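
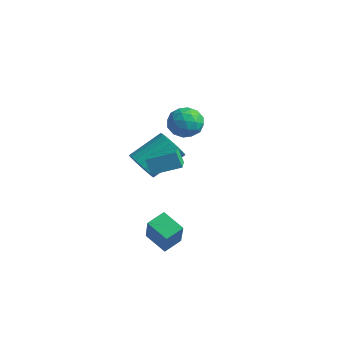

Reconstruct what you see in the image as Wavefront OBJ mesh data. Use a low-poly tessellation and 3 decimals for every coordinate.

v 3.237 -2.872 0.78
v 2.88 -2.945 1.625
v 4.143 -1.802 1.254
v 3.786 -1.875 2.099
v 3.954 -3.585 1.021
v 3.597 -3.658 1.866
v 4.86 -2.515 1.495
v 4.503 -2.588 2.34
v -1.6 0.414 -2.464
v -0.826 0.012 -2.142
v -0.405 1.744 -0.993
v -1.18 2.146 -1.316
v -0.701 0.179 -2.439
v -0.28 1.91 -1.29
v -0.713 0.381 -2.74
v -0.292 2.113 -1.591
v -0.86 0.589 -2.999
v -0.439 2.32 -1.85
v -1.119 0.77 -3.176
v -0.698 2.501 -2.028
v -1.452 0.897 -3.246
v -1.031 2.628 -2.097
v -1.808 0.95 -3.196
v -1.387 2.681 -2.047
v -2.132 0.922 -3.035
v -1.711 2.653 -1.886
v -2.375 0.816 -2.787
v -1.954 2.548 -1.638
v -2.5 0.65 -2.49
v -2.079 2.381 -1.341
v -2.488 0.447 -2.189
v -2.067 2.179 -1.04
v -2.341 0.24 -1.93
v -1.92 1.971 -0.781
v -2.082 0.059 -1.752
v -1.661 1.79 -0.604
v -1.749 -0.068 -1.683
v -1.328 1.663 -0.534
v -1.393 -0.121 -1.733
v -0.972 1.61 -0.584
v -1.069 -0.093 -1.894
v -0.648 1.638 -0.745
v -2.265 4.392 -0.661
v -1.472 4.107 -1.236
v -2.168 2.973 0.176
v -1.375 2.688 -0.399
v -1.273 3.454 0.267
v -1.333 4.331 -0.251
v -2.307 2.749 -0.809
v -2.367 3.626 -1.327
v -1.498 3.092 -1.328
v -0.859 3.527 -0.663
v -2.781 3.553 -0.397
v -2.142 3.988 0.268
v -1.877 4.374 -1.022
v -1.763 2.706 -0.038
v -1.703 3.156 0.353
v -1.237 2.989 0.015
v -1.795 4.506 -0.443
v -1.329 4.338 -0.781
v -1.212 3.954 0.102
v -2.311 2.742 -0.279
v -1.845 2.574 -0.617
v -2.403 4.091 -1.075
v -1.937 3.924 -1.413
v -2.428 3.126 -1.162
v -1.426 3.61 -1.414
v -1.369 2.776 -0.922
v -1.917 2.812 -1.163
v -1.952 3.327 -1.467
v -1.051 3.866 -1.023
v -0.994 3.032 -0.531
v -0.934 3.482 -0.14
v -0.969 3.998 -0.444
v -1.066 3.269 -1.077
v -2.646 4.048 -0.529
v -2.589 3.214 -0.037
v -2.671 3.082 -0.616
v -2.706 3.598 -0.92
v -2.271 4.304 -0.138
v -2.214 3.47 0.354
v -1.688 3.753 0.407
v -1.723 4.268 0.103
v -2.574 3.811 0.017
v 3.459 -2.388 -4.998
v 2.267 -2.552 -4.408
v 3.503 -1.404 -4.634
v 2.311 -1.568 -4.044
v 4.329 -3.012 -3.416
v 3.137 -3.176 -2.826
v 4.373 -2.028 -3.052
v 3.181 -2.192 -2.462
f 2 4 1
f 5 2 1
f 1 4 3
f 3 5 1
f 2 8 4
f 6 2 5
f 6 8 2
f 4 8 3
f 7 5 3
f 3 8 7
f 7 6 5
f 8 6 7
f 10 9 13
f 10 13 11
f 11 13 14
f 11 14 12
f 13 9 15
f 13 15 14
f 14 15 16
f 14 16 12
f 15 9 17
f 15 17 16
f 16 17 18
f 16 18 12
f 17 9 19
f 17 19 18
f 18 19 20
f 18 20 12
f 19 9 21
f 19 21 20
f 20 21 22
f 20 22 12
f 21 9 23
f 21 23 22
f 22 23 24
f 22 24 12
f 23 9 25
f 23 25 24
f 24 25 26
f 24 26 12
f 25 9 27
f 25 27 26
f 26 27 28
f 26 28 12
f 27 9 29
f 27 29 28
f 28 29 30
f 28 30 12
f 29 9 31
f 29 31 30
f 30 31 32
f 30 32 12
f 31 9 33
f 31 33 32
f 32 33 34
f 32 34 12
f 33 9 35
f 33 35 34
f 34 35 36
f 34 36 12
f 35 9 37
f 35 37 36
f 36 37 38
f 36 38 12
f 37 9 39
f 37 39 38
f 38 39 40
f 38 40 12
f 39 9 41
f 39 41 40
f 40 41 42
f 40 42 12
f 41 9 10
f 41 10 42
f 42 10 11
f 42 11 12
f 43 80 59
f 80 54 83
f 59 83 48
f 80 83 59
f 43 59 55
f 59 48 60
f 55 60 44
f 59 60 55
f 43 55 64
f 55 44 65
f 64 65 50
f 55 65 64
f 43 64 76
f 64 50 79
f 76 79 53
f 64 79 76
f 43 76 80
f 76 53 84
f 80 84 54
f 76 84 80
f 44 60 71
f 60 48 74
f 71 74 52
f 60 74 71
f 48 83 61
f 83 54 82
f 61 82 47
f 83 82 61
f 54 84 81
f 84 53 77
f 81 77 45
f 84 77 81
f 53 79 78
f 79 50 66
f 78 66 49
f 79 66 78
f 50 65 70
f 65 44 67
f 70 67 51
f 65 67 70
f 46 72 58
f 72 52 73
f 58 73 47
f 72 73 58
f 46 58 56
f 58 47 57
f 56 57 45
f 58 57 56
f 46 56 63
f 56 45 62
f 63 62 49
f 56 62 63
f 46 63 68
f 63 49 69
f 68 69 51
f 63 69 68
f 46 68 72
f 68 51 75
f 72 75 52
f 68 75 72
f 47 73 61
f 73 52 74
f 61 74 48
f 73 74 61
f 45 57 81
f 57 47 82
f 81 82 54
f 57 82 81
f 49 62 78
f 62 45 77
f 78 77 53
f 62 77 78
f 51 69 70
f 69 49 66
f 70 66 50
f 69 66 70
f 52 75 71
f 75 51 67
f 71 67 44
f 75 67 71
f 86 88 85
f 89 86 85
f 85 88 87
f 87 89 85
f 86 92 88
f 90 86 89
f 90 92 86
f 88 92 87
f 91 89 87
f 87 92 91
f 91 90 89
f 92 90 91



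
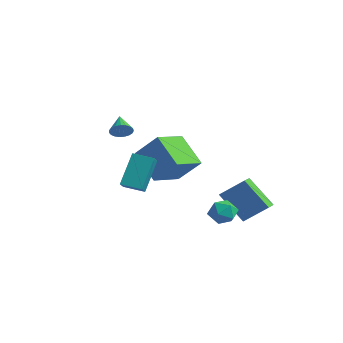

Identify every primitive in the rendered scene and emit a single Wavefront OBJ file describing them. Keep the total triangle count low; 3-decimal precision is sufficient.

v 0.002 -2.194 1.558
v 0.221 -2.416 2.058
v -0.822 -1.646 2.162
v 0.346 -2.206 2.037
v 0.411 -1.993 1.933
v 0.405 -1.816 1.764
v 0.33 -1.703 1.56
v 0.198 -1.676 1.355
v 0.032 -1.738 1.185
v -0.139 -1.879 1.079
v -0.285 -2.074 1.057
v -0.382 -2.29 1.121
v -0.412 -2.49 1.26
v -0.371 -2.638 1.451
v -0.265 -2.71 1.66
v -0.113 -2.692 1.852
v 0.059 -2.588 1.993
v -1.709 1.177 -3.169
v -3.33 1.272 -1.806
v -2.007 3.031 -3.654
v -3.628 3.127 -2.291
v -0.552 1.713 -1.829
v -2.173 1.809 -0.466
v -0.85 3.568 -2.314
v -2.471 3.663 -0.951
v -0.237 -1.924 -2.279
v -0.534 -0.921 -0.597
v 0.607 -1.261 -2.524
v 0.309 -0.259 -0.843
v 0.731 -2.881 -1.537
v 0.433 -1.879 0.144
v 1.574 -2.219 -1.783
v 1.277 -1.216 -0.101
v 1.779 2.434 -3.354
v 2.678 3.271 -2.344
v 1.268 3.232 -3.561
v 2.167 4.07 -2.551
v 3.073 2.87 -4.869
v 3.972 3.708 -3.859
v 2.562 3.669 -5.076
v 3.461 4.506 -4.066
v 3.973 1.282 -4.072
v 4.525 0.908 -3.613
v 3.035 0.932 -3.227
v 3.587 0.558 -2.768
v 3.586 1.366 -2.823
v 4.166 1.582 -3.345
v 3.394 0.258 -3.495
v 3.974 0.474 -4.017
v 4.168 0.275 -3.257
v 4.287 0.96 -2.841
v 3.273 0.88 -3.999
v 3.392 1.565 -3.583
f 2 1 4
f 2 4 3
f 4 1 5
f 4 5 3
f 5 1 6
f 5 6 3
f 6 1 7
f 6 7 3
f 7 1 8
f 7 8 3
f 8 1 9
f 8 9 3
f 9 1 10
f 9 10 3
f 10 1 11
f 10 11 3
f 11 1 12
f 11 12 3
f 12 1 13
f 12 13 3
f 13 1 14
f 13 14 3
f 14 1 15
f 14 15 3
f 15 1 16
f 15 16 3
f 16 1 17
f 16 17 3
f 17 1 2
f 17 2 3
f 19 21 18
f 22 19 18
f 18 21 20
f 20 22 18
f 19 25 21
f 23 19 22
f 23 25 19
f 21 25 20
f 24 22 20
f 20 25 24
f 24 23 22
f 25 23 24
f 27 29 26
f 30 27 26
f 26 29 28
f 28 30 26
f 27 33 29
f 31 27 30
f 31 33 27
f 29 33 28
f 32 30 28
f 28 33 32
f 32 31 30
f 33 31 32
f 35 37 34
f 38 35 34
f 34 37 36
f 36 38 34
f 35 41 37
f 39 35 38
f 39 41 35
f 37 41 36
f 40 38 36
f 36 41 40
f 40 39 38
f 41 39 40
f 42 53 47
f 42 47 43
f 42 43 49
f 42 49 52
f 42 52 53
f 43 47 51
f 47 53 46
f 53 52 44
f 52 49 48
f 49 43 50
f 45 51 46
f 45 46 44
f 45 44 48
f 45 48 50
f 45 50 51
f 46 51 47
f 44 46 53
f 48 44 52
f 50 48 49
f 51 50 43



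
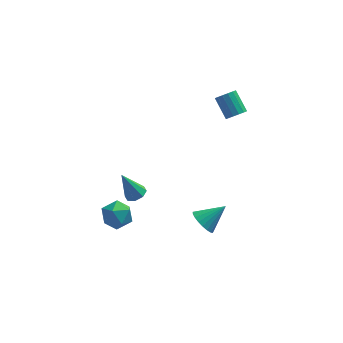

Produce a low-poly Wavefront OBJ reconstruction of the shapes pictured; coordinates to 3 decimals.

v 0.902 -3.257 -1.297
v 1.301 -2.878 -1.997
v 2.198 -2.783 -0.303
v 1.097 -2.599 -1.864
v 0.859 -2.434 -1.633
v 0.629 -2.411 -1.344
v 0.447 -2.534 -1.047
v 0.342 -2.782 -0.793
v 0.335 -3.113 -0.626
v 0.426 -3.468 -0.575
v 0.599 -3.787 -0.649
v 0.825 -4.014 -0.835
v 1.064 -4.11 -1.101
v 1.275 -4.058 -1.4
v 1.421 -3.869 -1.682
v 1.478 -3.573 -1.897
v 1.436 -3.222 -2.009
v -4.786 -3.691 0.743
v -3.912 -3.396 1.154
v -3.968 -4.504 -0.414
v -3.094 -4.209 -0.003
v -3.684 -4.868 0.484
v -4.189 -4.366 1.199
v -3.691 -3.534 -0.459
v -4.196 -3.032 0.256
v -3.235 -3.3 0.411
v -3.231 -4.124 0.994
v -4.649 -3.776 -0.254
v -4.645 -4.6 0.329
v -2.847 0.237 -2.139
v -2.362 0.704 -1.948
v -3.653 0.363 -0.401
v -2.794 0.934 -2.165
v -3.258 0.756 -2.367
v -3.481 0.274 -2.435
v -3.333 -0.23 -2.33
v -2.901 -0.461 -2.113
v -2.437 -0.283 -1.911
v -2.214 0.2 -1.843
v 3.14 3.214 2.31
v 3.63 3.669 2.138
v 3.03 4.7 3.159
v 2.54 4.246 3.33
v 3.36 3.735 1.913
v 2.76 4.766 2.934
v 3.031 3.661 1.795
v 2.432 4.692 2.816
v 2.732 3.467 1.814
v 2.132 4.499 2.835
v 2.541 3.206 1.966
v 1.942 4.237 2.987
v 2.512 2.947 2.21
v 1.912 3.978 3.231
v 2.65 2.76 2.481
v 2.05 3.791 3.502
v 2.92 2.694 2.706
v 2.32 3.725 3.727
v 3.248 2.768 2.824
v 2.649 3.799 3.845
v 3.548 2.961 2.805
v 2.948 3.993 3.826
v 3.738 3.223 2.653
v 3.139 4.254 3.674
v 3.768 3.482 2.409
v 3.168 4.513 3.43
f 2 1 4
f 2 4 3
f 4 1 5
f 4 5 3
f 5 1 6
f 5 6 3
f 6 1 7
f 6 7 3
f 7 1 8
f 7 8 3
f 8 1 9
f 8 9 3
f 9 1 10
f 9 10 3
f 10 1 11
f 10 11 3
f 11 1 12
f 11 12 3
f 12 1 13
f 12 13 3
f 13 1 14
f 13 14 3
f 14 1 15
f 14 15 3
f 15 1 16
f 15 16 3
f 16 1 17
f 16 17 3
f 17 1 2
f 17 2 3
f 18 29 23
f 18 23 19
f 18 19 25
f 18 25 28
f 18 28 29
f 19 23 27
f 23 29 22
f 29 28 20
f 28 25 24
f 25 19 26
f 21 27 22
f 21 22 20
f 21 20 24
f 21 24 26
f 21 26 27
f 22 27 23
f 20 22 29
f 24 20 28
f 26 24 25
f 27 26 19
f 31 30 33
f 31 33 32
f 33 30 34
f 33 34 32
f 34 30 35
f 34 35 32
f 35 30 36
f 35 36 32
f 36 30 37
f 36 37 32
f 37 30 38
f 37 38 32
f 38 30 39
f 38 39 32
f 39 30 31
f 39 31 32
f 41 40 44
f 41 44 42
f 42 44 45
f 42 45 43
f 44 40 46
f 44 46 45
f 45 46 47
f 45 47 43
f 46 40 48
f 46 48 47
f 47 48 49
f 47 49 43
f 48 40 50
f 48 50 49
f 49 50 51
f 49 51 43
f 50 40 52
f 50 52 51
f 51 52 53
f 51 53 43
f 52 40 54
f 52 54 53
f 53 54 55
f 53 55 43
f 54 40 56
f 54 56 55
f 55 56 57
f 55 57 43
f 56 40 58
f 56 58 57
f 57 58 59
f 57 59 43
f 58 40 60
f 58 60 59
f 59 60 61
f 59 61 43
f 60 40 62
f 60 62 61
f 61 62 63
f 61 63 43
f 62 40 64
f 62 64 63
f 63 64 65
f 63 65 43
f 64 40 41
f 64 41 65
f 65 41 42
f 65 42 43



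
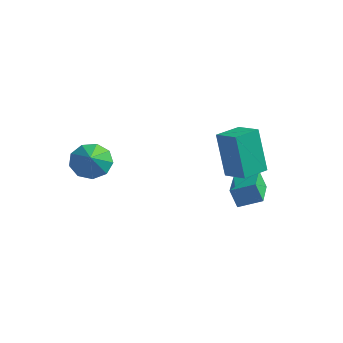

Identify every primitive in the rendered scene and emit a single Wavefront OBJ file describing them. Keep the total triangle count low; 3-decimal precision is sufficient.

v -0.923 -3.541 -1.407
v -0.534 -3.978 -2.023
v -0.497 -4.139 -0.713
v -0.197 -3.537 -1.849
v -0.2 -3.098 -1.468
v -0.542 -2.866 -1.059
v -1.062 -2.95 -0.812
v -1.516 -3.311 -0.843
v -1.694 -3.779 -1.139
v -1.51 -4.136 -1.559
v -1.052 -4.215 -1.909
v 3.83 -0.623 -3.87
v 3.461 -0.615 -3.071
v 3.046 0.918 -4.248
v 2.678 0.927 -3.449
v 4.662 -0.107 -3.491
v 4.294 -0.098 -2.692
v 3.879 1.435 -3.869
v 3.51 1.443 -3.07
v 3.417 -0.885 -2.055
v 2.818 -0.615 -0.144
v 3.706 0.268 -2.127
v 3.107 0.537 -0.217
v 4.433 -1.117 -1.703
v 3.834 -0.848 0.207
v 4.722 0.035 -1.776
v 4.123 0.305 0.135
f 2 1 4
f 2 4 3
f 4 1 5
f 4 5 3
f 5 1 6
f 5 6 3
f 6 1 7
f 6 7 3
f 7 1 8
f 7 8 3
f 8 1 9
f 8 9 3
f 9 1 10
f 9 10 3
f 10 1 11
f 10 11 3
f 11 1 2
f 11 2 3
f 13 15 12
f 16 13 12
f 12 15 14
f 14 16 12
f 13 19 15
f 17 13 16
f 17 19 13
f 15 19 14
f 18 16 14
f 14 19 18
f 18 17 16
f 19 17 18
f 21 23 20
f 24 21 20
f 20 23 22
f 22 24 20
f 21 27 23
f 25 21 24
f 25 27 21
f 23 27 22
f 26 24 22
f 22 27 26
f 26 25 24
f 27 25 26



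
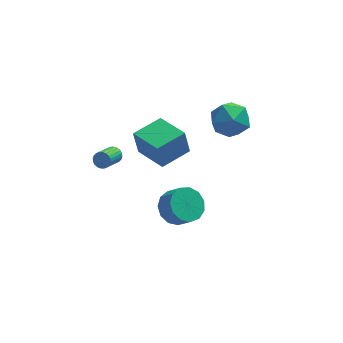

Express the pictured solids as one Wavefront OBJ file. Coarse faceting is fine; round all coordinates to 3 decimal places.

v -3.463 1.063 -1.224
v -3.212 0.722 -1.491
v -3.867 -0.264 -0.842
v -4.117 0.077 -0.576
v -3.094 0.745 -1.337
v -3.749 -0.242 -0.689
v -3.032 0.816 -1.166
v -3.687 -0.171 -0.518
v -3.036 0.924 -1.004
v -3.69 -0.062 -0.356
v -3.104 1.054 -0.876
v -3.759 0.068 -0.227
v -3.227 1.186 -0.801
v -3.882 0.199 -0.152
v -3.386 1.298 -0.79
v -4.041 0.312 -0.141
v -3.557 1.375 -0.845
v -4.211 0.388 -0.196
v -3.713 1.404 -0.958
v -4.368 0.418 -0.309
v -3.831 1.382 -1.111
v -4.486 0.395 -0.463
v -3.893 1.311 -1.282
v -4.548 0.324 -0.634
v -3.89 1.202 -1.444
v -4.544 0.216 -0.796
v -3.821 1.072 -1.573
v -4.476 0.086 -0.924
v -3.698 0.941 -1.648
v -4.353 -0.046 -0.999
v -3.539 0.828 -1.659
v -4.194 -0.158 -1.01
v -3.369 0.752 -1.604
v -4.023 -0.235 -0.955
v -0.697 -2.607 -2.104
v 0.131 -2.662 -2.68
v 0.684 -3.227 -1.832
v -0.143 -3.173 -1.256
v 0.173 -2.178 -2.385
v 0.726 -2.743 -1.536
v -0.061 -1.829 -2.001
v 0.492 -2.395 -1.152
v -0.497 -1.728 -1.649
v 0.056 -2.293 -0.8
v -0.996 -1.906 -1.442
v -0.443 -2.471 -0.593
v -1.401 -2.307 -1.445
v -0.847 -2.872 -0.597
v -1.581 -2.803 -1.658
v -1.028 -3.368 -0.809
v -1.481 -3.237 -2.012
v -0.928 -3.802 -1.163
v -1.132 -3.471 -2.396
v -0.579 -4.036 -1.547
v -0.644 -3.431 -2.687
v -0.091 -3.996 -1.838
v -0.174 -3.129 -2.793
v 0.38 -3.695 -1.944
v 3.009 4.468 -0.864
v 3.839 3.871 -1.547
v 1.801 2.889 -0.953
v 2.631 2.292 -1.636
v 2.864 2.526 -0.451
v 3.61 3.502 -0.396
v 2.03 3.258 -2.104
v 2.776 4.234 -2.049
v 3.234 3.123 -2.314
v 3.75 2.671 -1.292
v 1.89 4.089 -1.208
v 2.406 3.637 -0.186
v -2.028 3.15 -3.302
v -2.277 3.29 -1.829
v -0.495 4.154 -3.139
v -0.744 4.294 -1.666
v -0.936 1.426 -2.954
v -1.185 1.566 -1.481
v 0.597 2.43 -2.791
v 0.348 2.57 -1.318
f 2 1 5
f 2 5 3
f 3 5 6
f 3 6 4
f 5 1 7
f 5 7 6
f 6 7 8
f 6 8 4
f 7 1 9
f 7 9 8
f 8 9 10
f 8 10 4
f 9 1 11
f 9 11 10
f 10 11 12
f 10 12 4
f 11 1 13
f 11 13 12
f 12 13 14
f 12 14 4
f 13 1 15
f 13 15 14
f 14 15 16
f 14 16 4
f 15 1 17
f 15 17 16
f 16 17 18
f 16 18 4
f 17 1 19
f 17 19 18
f 18 19 20
f 18 20 4
f 19 1 21
f 19 21 20
f 20 21 22
f 20 22 4
f 21 1 23
f 21 23 22
f 22 23 24
f 22 24 4
f 23 1 25
f 23 25 24
f 24 25 26
f 24 26 4
f 25 1 27
f 25 27 26
f 26 27 28
f 26 28 4
f 27 1 29
f 27 29 28
f 28 29 30
f 28 30 4
f 29 1 31
f 29 31 30
f 30 31 32
f 30 32 4
f 31 1 33
f 31 33 32
f 32 33 34
f 32 34 4
f 33 1 2
f 33 2 34
f 34 2 3
f 34 3 4
f 36 35 39
f 36 39 37
f 37 39 40
f 37 40 38
f 39 35 41
f 39 41 40
f 40 41 42
f 40 42 38
f 41 35 43
f 41 43 42
f 42 43 44
f 42 44 38
f 43 35 45
f 43 45 44
f 44 45 46
f 44 46 38
f 45 35 47
f 45 47 46
f 46 47 48
f 46 48 38
f 47 35 49
f 47 49 48
f 48 49 50
f 48 50 38
f 49 35 51
f 49 51 50
f 50 51 52
f 50 52 38
f 51 35 53
f 51 53 52
f 52 53 54
f 52 54 38
f 53 35 55
f 53 55 54
f 54 55 56
f 54 56 38
f 55 35 57
f 55 57 56
f 56 57 58
f 56 58 38
f 57 35 36
f 57 36 58
f 58 36 37
f 58 37 38
f 59 70 64
f 59 64 60
f 59 60 66
f 59 66 69
f 59 69 70
f 60 64 68
f 64 70 63
f 70 69 61
f 69 66 65
f 66 60 67
f 62 68 63
f 62 63 61
f 62 61 65
f 62 65 67
f 62 67 68
f 63 68 64
f 61 63 70
f 65 61 69
f 67 65 66
f 68 67 60
f 72 74 71
f 75 72 71
f 71 74 73
f 73 75 71
f 72 78 74
f 76 72 75
f 76 78 72
f 74 78 73
f 77 75 73
f 73 78 77
f 77 76 75
f 78 76 77



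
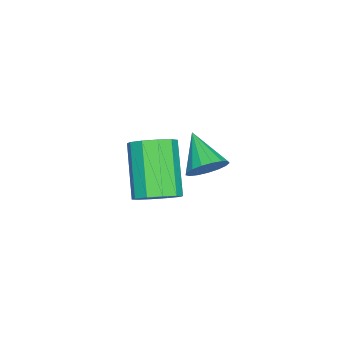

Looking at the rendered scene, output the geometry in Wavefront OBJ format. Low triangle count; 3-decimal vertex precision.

v 1.517 0.478 -3.719
v 2.105 0.356 -3.254
v 0.832 -0.221 -1.796
v 0.243 -0.098 -2.261
v 1.966 0.801 -3.199
v 0.693 0.225 -1.74
v 1.656 1.123 -3.342
v 0.383 0.547 -1.884
v 1.293 1.199 -3.63
v 0.019 0.622 -2.172
v 1.015 0.999 -3.952
v -0.259 0.423 -2.493
v 0.928 0.601 -4.184
v -0.345 0.024 -2.726
v 1.067 0.155 -4.24
v -0.206 -0.421 -2.781
v 1.377 -0.167 -4.096
v 0.104 -0.743 -2.638
v 1.741 -0.242 -3.808
v 0.467 -0.819 -2.35
v 2.019 -0.043 -3.487
v 0.745 -0.619 -2.028
v 3.598 2.642 -0.152
v 4.099 2.361 0.131
v 2.782 1.938 0.592
v 4.045 2.608 0.305
v 3.888 2.862 0.374
v 3.666 3.066 0.322
v 3.427 3.173 0.162
v 3.228 3.158 -0.07
v 3.114 3.025 -0.321
v 3.111 2.804 -0.534
v 3.219 2.546 -0.659
v 3.414 2.31 -0.668
v 3.651 2.15 -0.559
v 3.877 2.103 -0.356
v 4.038 2.179 -0.107
f 2 1 5
f 2 5 3
f 3 5 6
f 3 6 4
f 5 1 7
f 5 7 6
f 6 7 8
f 6 8 4
f 7 1 9
f 7 9 8
f 8 9 10
f 8 10 4
f 9 1 11
f 9 11 10
f 10 11 12
f 10 12 4
f 11 1 13
f 11 13 12
f 12 13 14
f 12 14 4
f 13 1 15
f 13 15 14
f 14 15 16
f 14 16 4
f 15 1 17
f 15 17 16
f 16 17 18
f 16 18 4
f 17 1 19
f 17 19 18
f 18 19 20
f 18 20 4
f 19 1 21
f 19 21 20
f 20 21 22
f 20 22 4
f 21 1 2
f 21 2 22
f 22 2 3
f 22 3 4
f 24 23 26
f 24 26 25
f 26 23 27
f 26 27 25
f 27 23 28
f 27 28 25
f 28 23 29
f 28 29 25
f 29 23 30
f 29 30 25
f 30 23 31
f 30 31 25
f 31 23 32
f 31 32 25
f 32 23 33
f 32 33 25
f 33 23 34
f 33 34 25
f 34 23 35
f 34 35 25
f 35 23 36
f 35 36 25
f 36 23 37
f 36 37 25
f 37 23 24
f 37 24 25



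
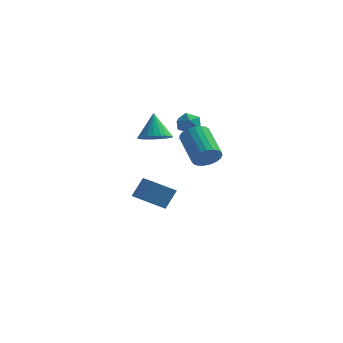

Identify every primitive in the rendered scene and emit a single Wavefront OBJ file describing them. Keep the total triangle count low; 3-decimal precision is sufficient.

v 0.608 -3.012 3.046
v 1.046 -2.29 2.801
v 0.292 -2.348 4.434
v 0.729 -2.215 2.693
v 0.393 -2.262 2.639
v 0.09 -2.423 2.647
v -0.134 -2.674 2.716
v -0.246 -2.976 2.835
v -0.227 -3.283 2.986
v -0.081 -3.55 3.147
v 0.169 -3.734 3.292
v 0.487 -3.809 3.4
v 0.822 -3.762 3.454
v 1.126 -3.601 3.446
v 1.35 -3.35 3.377
v 1.461 -3.048 3.258
v 1.443 -2.74 3.106
v 1.297 -2.474 2.946
v 1.098 -0.941 3.674
v 1.483 -0.671 3.122
v 1.957 -1.709 3.898
v 2.342 -1.439 3.346
v 2.236 -1.041 3.943
v 1.706 -0.566 3.805
v 1.734 -1.814 3.215
v 1.204 -1.339 3.077
v 1.877 -1.21 2.838
v 2.187 -0.733 3.288
v 1.253 -1.647 3.732
v 1.563 -1.17 4.182
v -0.261 0.967 -3.614
v -1.306 0.339 -2.867
v -1.325 2.273 -4.006
v -2.371 1.645 -3.26
v 0.131 1.615 -2.52
v -0.915 0.987 -1.774
v -0.934 2.921 -2.913
v -1.979 2.293 -2.166
v 3.542 -3.82 2.362
v 3.91 -4.017 3.021
v 2.845 -2.737 3.997
v 2.478 -2.54 3.338
v 4.096 -3.777 2.909
v 3.032 -2.496 3.885
v 4.187 -3.544 2.703
v 3.122 -2.263 3.679
v 4.167 -3.358 2.437
v 3.102 -2.078 3.413
v 4.038 -3.253 2.159
v 2.973 -1.973 3.135
v 3.824 -3.246 1.916
v 2.759 -1.966 2.891
v 3.561 -3.338 1.749
v 2.496 -2.058 2.725
v 3.295 -3.513 1.689
v 2.23 -2.233 2.665
v 3.071 -3.742 1.745
v 2.007 -2.462 2.721
v 2.93 -3.984 1.908
v 1.865 -2.704 2.884
v 2.894 -4.198 2.149
v 1.829 -2.917 3.125
v 2.97 -4.346 2.428
v 1.905 -3.066 3.403
v 3.145 -4.404 2.694
v 2.081 -3.123 3.67
v 3.389 -4.36 2.904
v 2.324 -3.08 3.879
v 3.66 -4.223 3.019
v 2.595 -2.943 3.995
f 2 1 4
f 2 4 3
f 4 1 5
f 4 5 3
f 5 1 6
f 5 6 3
f 6 1 7
f 6 7 3
f 7 1 8
f 7 8 3
f 8 1 9
f 8 9 3
f 9 1 10
f 9 10 3
f 10 1 11
f 10 11 3
f 11 1 12
f 11 12 3
f 12 1 13
f 12 13 3
f 13 1 14
f 13 14 3
f 14 1 15
f 14 15 3
f 15 1 16
f 15 16 3
f 16 1 17
f 16 17 3
f 17 1 18
f 17 18 3
f 18 1 2
f 18 2 3
f 19 30 24
f 19 24 20
f 19 20 26
f 19 26 29
f 19 29 30
f 20 24 28
f 24 30 23
f 30 29 21
f 29 26 25
f 26 20 27
f 22 28 23
f 22 23 21
f 22 21 25
f 22 25 27
f 22 27 28
f 23 28 24
f 21 23 30
f 25 21 29
f 27 25 26
f 28 27 20
f 32 34 31
f 35 32 31
f 31 34 33
f 33 35 31
f 32 38 34
f 36 32 35
f 36 38 32
f 34 38 33
f 37 35 33
f 33 38 37
f 37 36 35
f 38 36 37
f 40 39 43
f 40 43 41
f 41 43 44
f 41 44 42
f 43 39 45
f 43 45 44
f 44 45 46
f 44 46 42
f 45 39 47
f 45 47 46
f 46 47 48
f 46 48 42
f 47 39 49
f 47 49 48
f 48 49 50
f 48 50 42
f 49 39 51
f 49 51 50
f 50 51 52
f 50 52 42
f 51 39 53
f 51 53 52
f 52 53 54
f 52 54 42
f 53 39 55
f 53 55 54
f 54 55 56
f 54 56 42
f 55 39 57
f 55 57 56
f 56 57 58
f 56 58 42
f 57 39 59
f 57 59 58
f 58 59 60
f 58 60 42
f 59 39 61
f 59 61 60
f 60 61 62
f 60 62 42
f 61 39 63
f 61 63 62
f 62 63 64
f 62 64 42
f 63 39 65
f 63 65 64
f 64 65 66
f 64 66 42
f 65 39 67
f 65 67 66
f 66 67 68
f 66 68 42
f 67 39 69
f 67 69 68
f 68 69 70
f 68 70 42
f 69 39 40
f 69 40 70
f 70 40 41
f 70 41 42



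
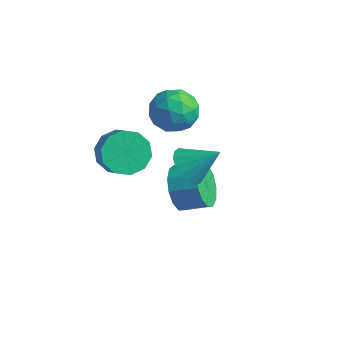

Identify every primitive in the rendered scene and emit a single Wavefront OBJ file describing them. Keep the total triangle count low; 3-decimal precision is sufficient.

v -3.706 -2.914 1.35
v -3.004 -2.745 0.734
v -2.291 -3.156 1.433
v -2.994 -3.326 2.05
v -3.064 -2.27 1.075
v -2.352 -2.682 1.774
v -3.37 -2.042 1.521
v -2.658 -2.454 2.22
v -3.805 -2.147 1.902
v -3.092 -2.559 2.601
v -4.201 -2.545 2.072
v -3.489 -2.956 2.772
v -4.409 -3.084 1.967
v -3.696 -3.495 2.666
v -4.348 -3.558 1.626
v -3.636 -3.97 2.325
v -4.042 -3.786 1.18
v -3.33 -4.198 1.879
v -3.608 -3.681 0.799
v -2.895 -4.093 1.498
v -3.211 -3.284 0.628
v -2.499 -3.695 1.328
v -4.804 0.486 1.697
v -4.241 1.325 1.494
v -3.659 -0.465 0.946
v -3.096 0.374 0.743
v -3.197 0.043 1.714
v -3.905 0.631 2.178
v -3.995 0.229 0.262
v -4.703 0.817 0.726
v -3.741 1.166 0.607
v -3.247 1.051 1.505
v -4.653 -0.191 0.935
v -4.159 -0.306 1.833
v -4.623 0.989 1.661
v -3.277 -0.129 0.779
v -3.337 -0.323 1.349
v -3.005 0.17 1.23
v -4.426 0.581 2.063
v -4.094 1.074 1.944
v -3.481 0.321 2.074
v -3.806 -0.214 0.496
v -3.474 0.279 0.377
v -4.895 0.69 1.21
v -4.563 1.183 1.091
v -4.419 0.539 0.366
v -3.998 1.388 1.021
v -3.325 0.829 0.58
v -3.853 0.744 0.297
v -4.269 1.09 0.569
v -3.708 1.321 1.548
v -3.035 0.762 1.107
v -3.095 0.568 1.678
v -3.511 0.913 1.951
v -3.414 1.227 1.027
v -4.865 0.098 1.333
v -4.192 -0.461 0.892
v -4.389 -0.053 0.489
v -4.805 0.292 0.762
v -4.575 0.031 1.86
v -3.902 -0.528 1.419
v -3.631 -0.23 1.871
v -4.047 0.116 2.143
v -4.486 -0.367 1.413
v -0.643 -2.727 2.303
v -0.13 -3.362 2.225
v 0.283 -2.093 3.237
v -0.015 -3.113 1.943
v -0.044 -2.776 1.744
v -0.211 -2.428 1.673
v -0.476 -2.148 1.746
v -0.78 -2.001 1.946
v -1.052 -2.02 2.228
v -1.23 -2.201 2.528
v -1.274 -2.502 2.775
v -1.173 -2.855 2.914
v -0.951 -3.178 2.914
v -0.658 -3.398 2.773
v -0.362 -3.464 2.524
v -2.763 -0.762 -1.946
v -2.236 -1.014 -2.783
v -1.31 -0.451 -2.37
v -1.837 -0.198 -1.534
v -2.491 -0.512 -2.897
v -1.565 0.052 -2.484
v -2.832 -0.089 -2.71
v -1.906 0.475 -2.297
v -3.151 0.12 -2.28
v -2.225 0.684 -1.867
v -3.347 0.049 -1.745
v -2.421 0.613 -1.332
v -3.358 -0.279 -1.273
v -2.432 0.285 -0.86
v -3.179 -0.761 -1.015
v -2.253 -0.197 -0.602
v -2.869 -1.243 -1.053
v -1.943 -0.679 -0.64
v -2.525 -1.572 -1.375
v -1.599 -1.008 -0.962
v -2.256 -1.644 -1.878
v -1.33 -1.081 -1.465
v -2.149 -1.437 -2.403
v -1.223 -0.873 -1.99
f 2 1 5
f 2 5 3
f 3 5 6
f 3 6 4
f 5 1 7
f 5 7 6
f 6 7 8
f 6 8 4
f 7 1 9
f 7 9 8
f 8 9 10
f 8 10 4
f 9 1 11
f 9 11 10
f 10 11 12
f 10 12 4
f 11 1 13
f 11 13 12
f 12 13 14
f 12 14 4
f 13 1 15
f 13 15 14
f 14 15 16
f 14 16 4
f 15 1 17
f 15 17 16
f 16 17 18
f 16 18 4
f 17 1 19
f 17 19 18
f 18 19 20
f 18 20 4
f 19 1 21
f 19 21 20
f 20 21 22
f 20 22 4
f 21 1 2
f 21 2 22
f 22 2 3
f 22 3 4
f 23 60 39
f 60 34 63
f 39 63 28
f 60 63 39
f 23 39 35
f 39 28 40
f 35 40 24
f 39 40 35
f 23 35 44
f 35 24 45
f 44 45 30
f 35 45 44
f 23 44 56
f 44 30 59
f 56 59 33
f 44 59 56
f 23 56 60
f 56 33 64
f 60 64 34
f 56 64 60
f 24 40 51
f 40 28 54
f 51 54 32
f 40 54 51
f 28 63 41
f 63 34 62
f 41 62 27
f 63 62 41
f 34 64 61
f 64 33 57
f 61 57 25
f 64 57 61
f 33 59 58
f 59 30 46
f 58 46 29
f 59 46 58
f 30 45 50
f 45 24 47
f 50 47 31
f 45 47 50
f 26 52 38
f 52 32 53
f 38 53 27
f 52 53 38
f 26 38 36
f 38 27 37
f 36 37 25
f 38 37 36
f 26 36 43
f 36 25 42
f 43 42 29
f 36 42 43
f 26 43 48
f 43 29 49
f 48 49 31
f 43 49 48
f 26 48 52
f 48 31 55
f 52 55 32
f 48 55 52
f 27 53 41
f 53 32 54
f 41 54 28
f 53 54 41
f 25 37 61
f 37 27 62
f 61 62 34
f 37 62 61
f 29 42 58
f 42 25 57
f 58 57 33
f 42 57 58
f 31 49 50
f 49 29 46
f 50 46 30
f 49 46 50
f 32 55 51
f 55 31 47
f 51 47 24
f 55 47 51
f 66 65 68
f 66 68 67
f 68 65 69
f 68 69 67
f 69 65 70
f 69 70 67
f 70 65 71
f 70 71 67
f 71 65 72
f 71 72 67
f 72 65 73
f 72 73 67
f 73 65 74
f 73 74 67
f 74 65 75
f 74 75 67
f 75 65 76
f 75 76 67
f 76 65 77
f 76 77 67
f 77 65 78
f 77 78 67
f 78 65 79
f 78 79 67
f 79 65 66
f 79 66 67
f 81 80 84
f 81 84 82
f 82 84 85
f 82 85 83
f 84 80 86
f 84 86 85
f 85 86 87
f 85 87 83
f 86 80 88
f 86 88 87
f 87 88 89
f 87 89 83
f 88 80 90
f 88 90 89
f 89 90 91
f 89 91 83
f 90 80 92
f 90 92 91
f 91 92 93
f 91 93 83
f 92 80 94
f 92 94 93
f 93 94 95
f 93 95 83
f 94 80 96
f 94 96 95
f 95 96 97
f 95 97 83
f 96 80 98
f 96 98 97
f 97 98 99
f 97 99 83
f 98 80 100
f 98 100 99
f 99 100 101
f 99 101 83
f 100 80 102
f 100 102 101
f 101 102 103
f 101 103 83
f 102 80 81
f 102 81 103
f 103 81 82
f 103 82 83



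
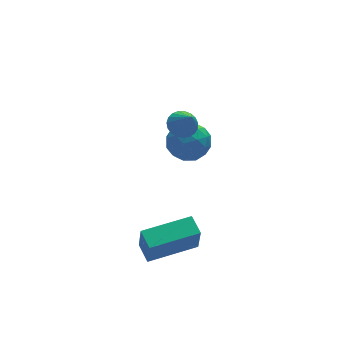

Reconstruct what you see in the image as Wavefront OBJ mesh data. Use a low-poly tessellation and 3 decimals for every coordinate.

v -0.767 2.515 0.79
v -0.122 2.639 0.856
v -0.733 1.745 1.91
v -0.235 2.844 1
v -0.439 2.992 1.108
v -0.7 3.057 1.161
v -0.973 3.029 1.15
v -1.21 2.912 1.076
v -1.371 2.726 0.953
v -1.427 2.504 0.802
v -1.369 2.284 0.649
v -1.207 2.104 0.52
v -0.969 1.995 0.438
v -0.696 1.976 0.417
v -0.435 2.05 0.46
v -0.232 2.205 0.56
v -0.121 2.413 0.7
v -4.184 -1.58 -3.04
v -4.276 -1.986 -1.672
v -4.159 -0.718 -2.783
v -4.251 -1.123 -1.415
v -2.049 -1.677 -2.925
v -2.141 -2.082 -1.557
v -2.024 -0.814 -2.668
v -2.116 -1.22 -1.3
v 0.059 4.362 -1.04
v 0.726 4.389 -1.811
v -0.586 2.971 -1.649
v 0.081 2.998 -2.42
v 0.405 2.807 -1.471
v 0.804 3.667 -1.096
v -0.664 3.693 -2.364
v -0.265 4.553 -1.989
v 0.28 3.976 -2.63
v 0.94 3.428 -2.078
v -0.8 3.932 -1.382
v -0.14 3.384 -0.83
v 0.45 4.498 -1.372
v -0.31 2.862 -2.088
v -0.119 2.75 -1.53
v 0.273 2.766 -1.983
v 0.495 4.073 -0.952
v 0.887 4.089 -1.405
v 0.698 3.159 -1.205
v -0.747 3.271 -2.055
v -0.355 3.287 -2.508
v -0.133 4.594 -1.477
v 0.259 4.61 -1.93
v -0.558 4.201 -2.255
v 0.579 4.271 -2.307
v 0.2 3.453 -2.664
v -0.238 3.862 -2.632
v -0.003 4.367 -2.411
v 0.967 3.949 -1.982
v 0.588 3.131 -2.34
v 0.778 3.019 -1.782
v 1.012 3.524 -1.561
v 0.705 3.706 -2.463
v -0.448 4.229 -1.12
v -0.827 3.411 -1.478
v -0.872 3.836 -1.899
v -0.638 4.341 -1.678
v -0.06 3.907 -0.796
v -0.439 3.089 -1.153
v 0.143 2.993 -1.049
v 0.378 3.498 -0.828
v -0.565 3.654 -0.997
f 2 1 4
f 2 4 3
f 4 1 5
f 4 5 3
f 5 1 6
f 5 6 3
f 6 1 7
f 6 7 3
f 7 1 8
f 7 8 3
f 8 1 9
f 8 9 3
f 9 1 10
f 9 10 3
f 10 1 11
f 10 11 3
f 11 1 12
f 11 12 3
f 12 1 13
f 12 13 3
f 13 1 14
f 13 14 3
f 14 1 15
f 14 15 3
f 15 1 16
f 15 16 3
f 16 1 17
f 16 17 3
f 17 1 2
f 17 2 3
f 19 21 18
f 22 19 18
f 18 21 20
f 20 22 18
f 19 25 21
f 23 19 22
f 23 25 19
f 21 25 20
f 24 22 20
f 20 25 24
f 24 23 22
f 25 23 24
f 26 63 42
f 63 37 66
f 42 66 31
f 63 66 42
f 26 42 38
f 42 31 43
f 38 43 27
f 42 43 38
f 26 38 47
f 38 27 48
f 47 48 33
f 38 48 47
f 26 47 59
f 47 33 62
f 59 62 36
f 47 62 59
f 26 59 63
f 59 36 67
f 63 67 37
f 59 67 63
f 27 43 54
f 43 31 57
f 54 57 35
f 43 57 54
f 31 66 44
f 66 37 65
f 44 65 30
f 66 65 44
f 37 67 64
f 67 36 60
f 64 60 28
f 67 60 64
f 36 62 61
f 62 33 49
f 61 49 32
f 62 49 61
f 33 48 53
f 48 27 50
f 53 50 34
f 48 50 53
f 29 55 41
f 55 35 56
f 41 56 30
f 55 56 41
f 29 41 39
f 41 30 40
f 39 40 28
f 41 40 39
f 29 39 46
f 39 28 45
f 46 45 32
f 39 45 46
f 29 46 51
f 46 32 52
f 51 52 34
f 46 52 51
f 29 51 55
f 51 34 58
f 55 58 35
f 51 58 55
f 30 56 44
f 56 35 57
f 44 57 31
f 56 57 44
f 28 40 64
f 40 30 65
f 64 65 37
f 40 65 64
f 32 45 61
f 45 28 60
f 61 60 36
f 45 60 61
f 34 52 53
f 52 32 49
f 53 49 33
f 52 49 53
f 35 58 54
f 58 34 50
f 54 50 27
f 58 50 54



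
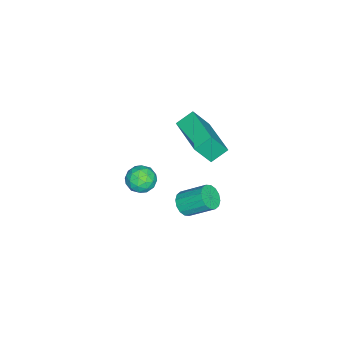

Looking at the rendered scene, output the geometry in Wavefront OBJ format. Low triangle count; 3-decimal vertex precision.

v 1.303 -1.406 -4.45
v 1.613 -1.758 -3.971
v 1.506 -0.546 -3.011
v 1.197 -0.194 -3.49
v 1.867 -1.599 -4.144
v 1.761 -0.387 -3.184
v 1.971 -1.388 -4.399
v 1.865 -0.176 -3.439
v 1.896 -1.181 -4.668
v 1.789 0.031 -3.708
v 1.662 -1.035 -4.878
v 1.555 0.177 -3.918
v 1.332 -0.989 -4.974
v 1.225 0.223 -4.013
v 0.994 -1.054 -4.929
v 0.887 0.158 -3.969
v 0.739 -1.213 -4.756
v 0.633 -0.001 -3.796
v 0.635 -1.424 -4.501
v 0.529 -0.212 -3.541
v 0.711 -1.631 -4.232
v 0.604 -0.419 -3.272
v 0.945 -1.777 -4.022
v 0.838 -0.565 -3.062
v 1.275 -1.823 -3.927
v 1.168 -0.611 -2.966
v 1.02 -1.169 0.686
v 0.419 -0.605 1.216
v 2.531 0.296 0.842
v 1.93 0.859 1.373
v 1.49 -1.779 1.867
v 0.889 -1.216 2.398
v 3.001 -0.315 2.024
v 2.4 0.249 2.554
v 1.34 -2.771 -3.101
v 1.974 -3.074 -2.743
v 1.046 -3.926 -3.557
v 1.68 -4.229 -3.199
v 1.069 -3.973 -2.77
v 1.251 -3.26 -2.488
v 1.769 -3.74 -3.812
v 1.951 -3.027 -3.53
v 2.239 -3.673 -3.182
v 1.807 -3.817 -2.539
v 1.213 -3.183 -3.761
v 0.781 -3.327 -3.118
v 1.683 -2.821 -2.882
v 1.337 -4.179 -3.418
v 0.978 -4.029 -3.166
v 1.351 -4.207 -2.956
v 1.258 -2.93 -2.732
v 1.631 -3.109 -2.522
v 1.099 -3.637 -2.538
v 1.389 -3.891 -3.778
v 1.762 -4.07 -3.568
v 1.669 -2.793 -3.344
v 2.042 -2.971 -3.134
v 1.921 -3.363 -3.762
v 2.211 -3.352 -2.93
v 2.038 -4.03 -3.198
v 2.091 -3.743 -3.558
v 2.198 -3.324 -3.392
v 1.957 -3.436 -2.551
v 1.784 -4.115 -2.82
v 1.425 -3.965 -2.567
v 1.532 -3.545 -2.402
v 2.113 -3.788 -2.81
v 1.236 -2.885 -3.48
v 1.063 -3.564 -3.749
v 1.488 -3.455 -3.898
v 1.595 -3.035 -3.733
v 0.982 -2.97 -3.102
v 0.809 -3.648 -3.37
v 0.822 -3.676 -2.908
v 0.929 -3.257 -2.742
v 0.907 -3.212 -3.49
f 2 1 5
f 2 5 3
f 3 5 6
f 3 6 4
f 5 1 7
f 5 7 6
f 6 7 8
f 6 8 4
f 7 1 9
f 7 9 8
f 8 9 10
f 8 10 4
f 9 1 11
f 9 11 10
f 10 11 12
f 10 12 4
f 11 1 13
f 11 13 12
f 12 13 14
f 12 14 4
f 13 1 15
f 13 15 14
f 14 15 16
f 14 16 4
f 15 1 17
f 15 17 16
f 16 17 18
f 16 18 4
f 17 1 19
f 17 19 18
f 18 19 20
f 18 20 4
f 19 1 21
f 19 21 20
f 20 21 22
f 20 22 4
f 21 1 23
f 21 23 22
f 22 23 24
f 22 24 4
f 23 1 25
f 23 25 24
f 24 25 26
f 24 26 4
f 25 1 2
f 25 2 26
f 26 2 3
f 26 3 4
f 28 30 27
f 31 28 27
f 27 30 29
f 29 31 27
f 28 34 30
f 32 28 31
f 32 34 28
f 30 34 29
f 33 31 29
f 29 34 33
f 33 32 31
f 34 32 33
f 35 72 51
f 72 46 75
f 51 75 40
f 72 75 51
f 35 51 47
f 51 40 52
f 47 52 36
f 51 52 47
f 35 47 56
f 47 36 57
f 56 57 42
f 47 57 56
f 35 56 68
f 56 42 71
f 68 71 45
f 56 71 68
f 35 68 72
f 68 45 76
f 72 76 46
f 68 76 72
f 36 52 63
f 52 40 66
f 63 66 44
f 52 66 63
f 40 75 53
f 75 46 74
f 53 74 39
f 75 74 53
f 46 76 73
f 76 45 69
f 73 69 37
f 76 69 73
f 45 71 70
f 71 42 58
f 70 58 41
f 71 58 70
f 42 57 62
f 57 36 59
f 62 59 43
f 57 59 62
f 38 64 50
f 64 44 65
f 50 65 39
f 64 65 50
f 38 50 48
f 50 39 49
f 48 49 37
f 50 49 48
f 38 48 55
f 48 37 54
f 55 54 41
f 48 54 55
f 38 55 60
f 55 41 61
f 60 61 43
f 55 61 60
f 38 60 64
f 60 43 67
f 64 67 44
f 60 67 64
f 39 65 53
f 65 44 66
f 53 66 40
f 65 66 53
f 37 49 73
f 49 39 74
f 73 74 46
f 49 74 73
f 41 54 70
f 54 37 69
f 70 69 45
f 54 69 70
f 43 61 62
f 61 41 58
f 62 58 42
f 61 58 62
f 44 67 63
f 67 43 59
f 63 59 36
f 67 59 63



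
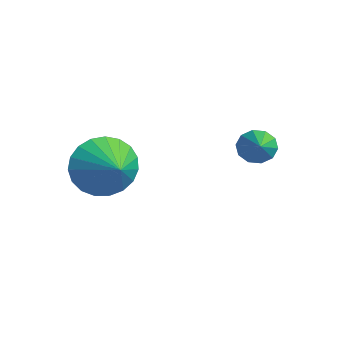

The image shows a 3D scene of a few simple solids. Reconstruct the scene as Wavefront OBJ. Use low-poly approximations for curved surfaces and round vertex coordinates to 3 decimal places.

v -1.571 -2.39 -3.432
v -1.275 -2.827 -4.293
v -0.429 -2.49 -2.988
v -1.208 -2.42 -4.374
v -1.204 -2.008 -4.292
v -1.264 -1.663 -4.061
v -1.376 -1.442 -3.722
v -1.523 -1.386 -3.332
v -1.677 -1.504 -2.96
v -1.814 -1.774 -2.669
v -1.908 -2.151 -2.51
v -1.945 -2.57 -2.511
v -1.916 -2.957 -2.671
v -1.828 -3.246 -2.962
v -1.696 -3.388 -3.335
v -1.542 -3.356 -3.724
v -1.393 -3.158 -4.063
v 1.452 0.487 -2.029
v 1.729 0.454 -2.502
v 2.408 -0.027 -1.431
v 1.801 0.754 -2.359
v 1.739 0.952 -2.09
v 1.568 0.972 -1.797
v 1.352 0.808 -1.593
v 1.174 0.52 -1.555
v 1.102 0.221 -1.698
v 1.164 0.023 -1.968
v 1.335 0.002 -2.26
v 1.551 0.167 -2.465
f 2 1 4
f 2 4 3
f 4 1 5
f 4 5 3
f 5 1 6
f 5 6 3
f 6 1 7
f 6 7 3
f 7 1 8
f 7 8 3
f 8 1 9
f 8 9 3
f 9 1 10
f 9 10 3
f 10 1 11
f 10 11 3
f 11 1 12
f 11 12 3
f 12 1 13
f 12 13 3
f 13 1 14
f 13 14 3
f 14 1 15
f 14 15 3
f 15 1 16
f 15 16 3
f 16 1 17
f 16 17 3
f 17 1 2
f 17 2 3
f 19 18 21
f 19 21 20
f 21 18 22
f 21 22 20
f 22 18 23
f 22 23 20
f 23 18 24
f 23 24 20
f 24 18 25
f 24 25 20
f 25 18 26
f 25 26 20
f 26 18 27
f 26 27 20
f 27 18 28
f 27 28 20
f 28 18 29
f 28 29 20
f 29 18 19
f 29 19 20



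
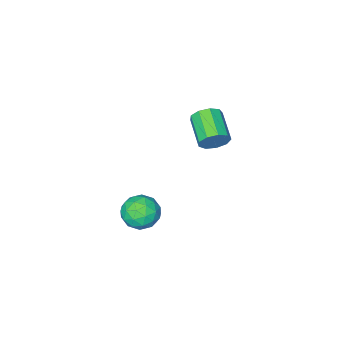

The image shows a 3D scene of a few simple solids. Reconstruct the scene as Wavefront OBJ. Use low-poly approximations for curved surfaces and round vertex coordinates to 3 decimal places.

v -2.837 1.855 -2.542
v -2.571 1.43 -3.29
v -3.277 -0.219 -2.606
v -3.543 0.205 -1.858
v -2.123 1.414 -2.868
v -2.829 -0.235 -2.184
v -2.009 1.604 -2.294
v -2.715 -0.046 -1.609
v -2.283 1.911 -1.836
v -2.988 0.261 -1.151
v -2.816 2.192 -1.708
v -3.521 0.542 -1.023
v -3.358 2.315 -1.971
v -4.064 0.666 -1.286
v -3.657 2.223 -2.501
v -4.363 0.573 -1.817
v -3.573 1.958 -3.051
v -4.278 0.309 -2.366
v -3.144 1.645 -3.362
v -3.849 -0.004 -2.678
v 2.707 4.02 -2.861
v 3.248 4.657 -3.582
v 3.252 2.563 -3.738
v 3.793 3.2 -4.459
v 4.148 3.122 -3.417
v 3.811 4.023 -2.874
v 2.689 3.197 -4.446
v 2.352 4.098 -3.903
v 3.237 4.148 -4.562
v 4.139 4.102 -3.926
v 2.361 3.118 -3.394
v 3.263 3.072 -2.758
v 2.93 4.467 -3.144
v 3.57 2.753 -4.176
v 3.779 2.708 -3.563
v 4.097 3.082 -3.987
v 3.26 4.094 -2.728
v 3.579 4.468 -3.152
v 4.107 3.566 -3.055
v 2.921 2.752 -4.168
v 3.24 3.126 -4.592
v 2.403 4.138 -3.333
v 2.721 4.512 -3.757
v 2.393 3.654 -4.265
v 3.242 4.542 -4.144
v 3.562 3.685 -4.66
v 2.913 3.683 -4.652
v 2.715 4.213 -4.333
v 3.771 4.515 -3.77
v 4.092 3.658 -4.286
v 4.3 3.613 -3.673
v 4.102 4.142 -3.354
v 3.765 4.216 -4.346
v 2.408 3.562 -3.034
v 2.729 2.705 -3.55
v 2.398 3.078 -3.966
v 2.2 3.607 -3.647
v 2.938 3.535 -2.66
v 3.258 2.678 -3.176
v 3.785 3.007 -2.987
v 3.587 3.537 -2.668
v 2.735 3.004 -2.974
f 2 1 5
f 2 5 3
f 3 5 6
f 3 6 4
f 5 1 7
f 5 7 6
f 6 7 8
f 6 8 4
f 7 1 9
f 7 9 8
f 8 9 10
f 8 10 4
f 9 1 11
f 9 11 10
f 10 11 12
f 10 12 4
f 11 1 13
f 11 13 12
f 12 13 14
f 12 14 4
f 13 1 15
f 13 15 14
f 14 15 16
f 14 16 4
f 15 1 17
f 15 17 16
f 16 17 18
f 16 18 4
f 17 1 19
f 17 19 18
f 18 19 20
f 18 20 4
f 19 1 2
f 19 2 20
f 20 2 3
f 20 3 4
f 21 58 37
f 58 32 61
f 37 61 26
f 58 61 37
f 21 37 33
f 37 26 38
f 33 38 22
f 37 38 33
f 21 33 42
f 33 22 43
f 42 43 28
f 33 43 42
f 21 42 54
f 42 28 57
f 54 57 31
f 42 57 54
f 21 54 58
f 54 31 62
f 58 62 32
f 54 62 58
f 22 38 49
f 38 26 52
f 49 52 30
f 38 52 49
f 26 61 39
f 61 32 60
f 39 60 25
f 61 60 39
f 32 62 59
f 62 31 55
f 59 55 23
f 62 55 59
f 31 57 56
f 57 28 44
f 56 44 27
f 57 44 56
f 28 43 48
f 43 22 45
f 48 45 29
f 43 45 48
f 24 50 36
f 50 30 51
f 36 51 25
f 50 51 36
f 24 36 34
f 36 25 35
f 34 35 23
f 36 35 34
f 24 34 41
f 34 23 40
f 41 40 27
f 34 40 41
f 24 41 46
f 41 27 47
f 46 47 29
f 41 47 46
f 24 46 50
f 46 29 53
f 50 53 30
f 46 53 50
f 25 51 39
f 51 30 52
f 39 52 26
f 51 52 39
f 23 35 59
f 35 25 60
f 59 60 32
f 35 60 59
f 27 40 56
f 40 23 55
f 56 55 31
f 40 55 56
f 29 47 48
f 47 27 44
f 48 44 28
f 47 44 48
f 30 53 49
f 53 29 45
f 49 45 22
f 53 45 49



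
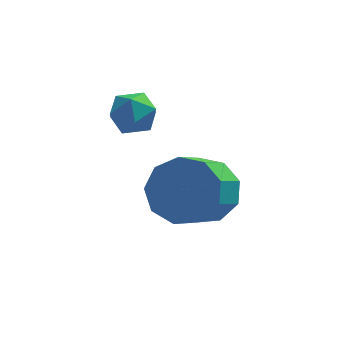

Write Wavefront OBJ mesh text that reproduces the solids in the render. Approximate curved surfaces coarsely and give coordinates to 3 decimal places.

v 0.492 0.681 -0.047
v 0.823 0.443 0.566
v 0.237 -0.443 -0.346
v 0.568 -0.681 0.267
v -0.065 -0.309 0.312
v 0.093 0.386 0.497
v 0.967 -0.386 -0.277
v 1.125 0.309 -0.092
v 1.117 -0.217 0.424
v 0.479 -0.169 0.787
v 0.581 0.169 -0.567
v -0.057 0.217 -0.204
v 2.33 -0.472 -2.704
v 2.893 -0.063 -1.931
v 2.313 -1.319 -0.843
v 1.75 -1.728 -1.616
v 2.245 0.229 -1.94
v 1.664 -1.028 -0.853
v 1.636 0.193 -2.306
v 1.055 -1.064 -1.219
v 1.352 -0.154 -2.859
v 0.772 -1.411 -1.772
v 1.526 -0.65 -3.339
v 0.946 -1.906 -2.252
v 2.076 -1.062 -3.521
v 1.496 -2.318 -2.434
v 2.745 -1.198 -3.321
v 2.165 -2.455 -2.234
v 3.22 -0.994 -2.832
v 2.64 -2.251 -1.745
v 3.279 -0.546 -2.283
v 2.698 -1.803 -1.196
f 1 12 6
f 1 6 2
f 1 2 8
f 1 8 11
f 1 11 12
f 2 6 10
f 6 12 5
f 12 11 3
f 11 8 7
f 8 2 9
f 4 10 5
f 4 5 3
f 4 3 7
f 4 7 9
f 4 9 10
f 5 10 6
f 3 5 12
f 7 3 11
f 9 7 8
f 10 9 2
f 14 13 17
f 14 17 15
f 15 17 18
f 15 18 16
f 17 13 19
f 17 19 18
f 18 19 20
f 18 20 16
f 19 13 21
f 19 21 20
f 20 21 22
f 20 22 16
f 21 13 23
f 21 23 22
f 22 23 24
f 22 24 16
f 23 13 25
f 23 25 24
f 24 25 26
f 24 26 16
f 25 13 27
f 25 27 26
f 26 27 28
f 26 28 16
f 27 13 29
f 27 29 28
f 28 29 30
f 28 30 16
f 29 13 31
f 29 31 30
f 30 31 32
f 30 32 16
f 31 13 14
f 31 14 32
f 32 14 15
f 32 15 16



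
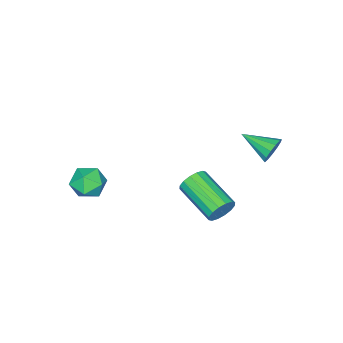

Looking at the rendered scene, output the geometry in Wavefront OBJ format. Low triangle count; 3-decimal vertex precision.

v 2.329 0.154 -0.346
v 2.856 -0.128 -0.605
v 1.764 -0.712 -0.555
v 2.291 -0.994 -0.814
v 2.262 -0.884 -0.172
v 2.612 -0.349 -0.043
v 2.008 -0.491 -1.117
v 2.358 0.044 -0.988
v 2.658 -0.527 -1.082
v 2.815 -0.77 -0.498
v 1.805 -0.07 -0.662
v 1.962 -0.313 -0.078
v -1.856 3.622 0.171
v -1.559 3.531 -0.234
v -1.704 2.518 0.529
v -1.384 3.623 -0.024
v -1.36 3.714 0.247
v -1.493 3.776 0.494
v -1.741 3.789 0.639
v -2.025 3.749 0.635
v -2.256 3.668 0.483
v -2.359 3.573 0.233
v -2.303 3.493 -0.037
v -2.104 3.454 -0.241
v -1.827 3.468 -0.315
v 0.891 3.654 -0.767
v 1.126 3.456 -1.175
v 0.743 2.068 -0.72
v 0.509 2.266 -0.313
v 1.311 3.466 -0.987
v 0.929 2.078 -0.533
v 1.384 3.527 -0.741
v 1.002 2.139 -0.286
v 1.325 3.622 -0.501
v 0.943 2.233 -0.047
v 1.15 3.725 -0.333
v 0.767 2.337 0.121
v 0.905 3.809 -0.282
v 0.523 2.421 0.173
v 0.657 3.852 -0.36
v 0.274 2.464 0.095
v 0.471 3.842 -0.547
v 0.089 2.454 -0.093
v 0.398 3.781 -0.794
v 0.016 2.393 -0.339
v 0.457 3.687 -1.033
v 0.075 2.298 -0.579
v 0.633 3.583 -1.201
v 0.25 2.195 -0.747
v 0.877 3.499 -1.253
v 0.495 2.111 -0.798
f 1 12 6
f 1 6 2
f 1 2 8
f 1 8 11
f 1 11 12
f 2 6 10
f 6 12 5
f 12 11 3
f 11 8 7
f 8 2 9
f 4 10 5
f 4 5 3
f 4 3 7
f 4 7 9
f 4 9 10
f 5 10 6
f 3 5 12
f 7 3 11
f 9 7 8
f 10 9 2
f 14 13 16
f 14 16 15
f 16 13 17
f 16 17 15
f 17 13 18
f 17 18 15
f 18 13 19
f 18 19 15
f 19 13 20
f 19 20 15
f 20 13 21
f 20 21 15
f 21 13 22
f 21 22 15
f 22 13 23
f 22 23 15
f 23 13 24
f 23 24 15
f 24 13 25
f 24 25 15
f 25 13 14
f 25 14 15
f 27 26 30
f 27 30 28
f 28 30 31
f 28 31 29
f 30 26 32
f 30 32 31
f 31 32 33
f 31 33 29
f 32 26 34
f 32 34 33
f 33 34 35
f 33 35 29
f 34 26 36
f 34 36 35
f 35 36 37
f 35 37 29
f 36 26 38
f 36 38 37
f 37 38 39
f 37 39 29
f 38 26 40
f 38 40 39
f 39 40 41
f 39 41 29
f 40 26 42
f 40 42 41
f 41 42 43
f 41 43 29
f 42 26 44
f 42 44 43
f 43 44 45
f 43 45 29
f 44 26 46
f 44 46 45
f 45 46 47
f 45 47 29
f 46 26 48
f 46 48 47
f 47 48 49
f 47 49 29
f 48 26 50
f 48 50 49
f 49 50 51
f 49 51 29
f 50 26 27
f 50 27 51
f 51 27 28
f 51 28 29



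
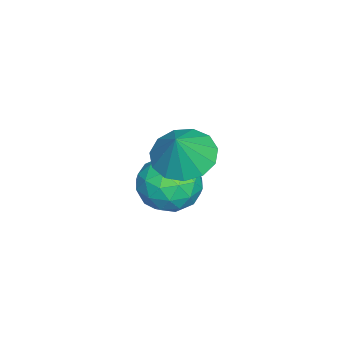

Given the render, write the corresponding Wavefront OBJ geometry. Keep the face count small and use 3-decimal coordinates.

v 1.017 0.891 -1.316
v 1.398 0.29 -1.583
v 1.563 0.849 -0.444
v 1.619 0.636 -1.705
v 1.649 1.063 -1.702
v 1.479 1.436 -1.578
v 1.162 1.636 -1.37
v 0.799 1.599 -1.145
v 0.506 1.338 -0.975
v 0.375 0.935 -0.913
v 0.448 0.518 -0.979
v 0.702 0.22 -1.152
v 1.056 0.135 -1.378
v -0.992 0.239 -3.742
v -0.481 0.894 -3.726
v -0.099 -0.474 -3.034
v 0.412 0.181 -3.018
v -0.3 0.199 -2.59
v -0.852 0.64 -3.028
v 0.272 -0.22 -3.732
v -0.28 0.221 -4.17
v 0.3 0.61 -3.72
v -0.053 0.869 -3.014
v -0.527 -0.449 -3.746
v -0.88 -0.19 -3.04
v -0.814 0.629 -3.796
v 0.234 -0.209 -2.964
v -0.184 -0.199 -2.712
v 0.116 0.186 -2.703
v -1.032 0.48 -3.386
v -0.732 0.865 -3.376
v -0.626 0.456 -2.709
v 0.152 -0.445 -3.384
v 0.452 -0.06 -3.374
v -0.696 0.234 -4.057
v -0.396 0.619 -4.048
v 0.046 -0.036 -4.051
v -0.055 0.847 -3.783
v 0.469 0.428 -3.367
v 0.387 0.193 -3.787
v 0.063 0.452 -4.044
v -0.263 0.999 -3.369
v 0.262 0.58 -2.952
v -0.157 0.591 -2.701
v -0.481 0.85 -2.958
v 0.196 0.833 -3.365
v -0.842 -0.16 -3.808
v -0.317 -0.579 -3.391
v -0.099 -0.43 -3.802
v -0.423 -0.171 -4.059
v -1.049 -0.008 -3.393
v -0.525 -0.427 -2.977
v -0.643 -0.032 -2.716
v -0.967 0.227 -2.973
v -0.776 -0.413 -3.395
f 2 1 4
f 2 4 3
f 4 1 5
f 4 5 3
f 5 1 6
f 5 6 3
f 6 1 7
f 6 7 3
f 7 1 8
f 7 8 3
f 8 1 9
f 8 9 3
f 9 1 10
f 9 10 3
f 10 1 11
f 10 11 3
f 11 1 12
f 11 12 3
f 12 1 13
f 12 13 3
f 13 1 2
f 13 2 3
f 14 51 30
f 51 25 54
f 30 54 19
f 51 54 30
f 14 30 26
f 30 19 31
f 26 31 15
f 30 31 26
f 14 26 35
f 26 15 36
f 35 36 21
f 26 36 35
f 14 35 47
f 35 21 50
f 47 50 24
f 35 50 47
f 14 47 51
f 47 24 55
f 51 55 25
f 47 55 51
f 15 31 42
f 31 19 45
f 42 45 23
f 31 45 42
f 19 54 32
f 54 25 53
f 32 53 18
f 54 53 32
f 25 55 52
f 55 24 48
f 52 48 16
f 55 48 52
f 24 50 49
f 50 21 37
f 49 37 20
f 50 37 49
f 21 36 41
f 36 15 38
f 41 38 22
f 36 38 41
f 17 43 29
f 43 23 44
f 29 44 18
f 43 44 29
f 17 29 27
f 29 18 28
f 27 28 16
f 29 28 27
f 17 27 34
f 27 16 33
f 34 33 20
f 27 33 34
f 17 34 39
f 34 20 40
f 39 40 22
f 34 40 39
f 17 39 43
f 39 22 46
f 43 46 23
f 39 46 43
f 18 44 32
f 44 23 45
f 32 45 19
f 44 45 32
f 16 28 52
f 28 18 53
f 52 53 25
f 28 53 52
f 20 33 49
f 33 16 48
f 49 48 24
f 33 48 49
f 22 40 41
f 40 20 37
f 41 37 21
f 40 37 41
f 23 46 42
f 46 22 38
f 42 38 15
f 46 38 42



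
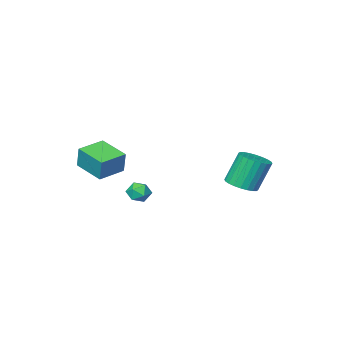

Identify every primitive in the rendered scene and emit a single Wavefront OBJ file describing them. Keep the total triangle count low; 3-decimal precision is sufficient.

v 2.425 -2.441 -1.633
v 2.536 -2.047 -0.242
v 2.094 -0.575 -2.136
v 2.205 -0.181 -0.745
v 4.095 -2.199 -1.835
v 4.206 -1.805 -0.444
v 3.764 -0.333 -2.338
v 3.875 0.061 -0.947
v 2.311 1.975 -2.3
v 3.034 1.855 -2.491
v 1.946 1.385 -3.309
v 2.669 1.265 -3.5
v 2.372 0.91 -2.901
v 2.598 1.275 -2.278
v 2.382 1.965 -3.522
v 2.608 2.33 -2.899
v 3.078 1.849 -3.247
v 3.072 1.197 -2.863
v 1.908 2.043 -2.937
v 1.902 1.391 -2.553
v -3.276 2.953 -3.213
v -2.578 2.343 -2.863
v -3.366 2.558 -0.918
v -4.064 3.167 -1.267
v -2.403 2.686 -2.83
v -3.191 2.9 -0.884
v -2.36 3.069 -2.855
v -3.148 3.283 -0.909
v -2.457 3.434 -2.934
v -3.245 3.649 -0.989
v -2.679 3.727 -3.056
v -3.467 3.941 -1.111
v -2.991 3.901 -3.202
v -3.779 4.115 -1.256
v -3.347 3.931 -3.349
v -4.135 4.145 -1.404
v -3.692 3.812 -3.476
v -4.48 4.026 -1.53
v -3.974 3.562 -3.562
v -4.762 3.777 -1.617
v -4.149 3.22 -3.596
v -4.937 3.434 -1.65
v -4.192 2.837 -3.571
v -4.98 3.051 -1.625
v -4.095 2.471 -3.491
v -4.883 2.686 -1.546
v -3.873 2.179 -3.369
v -4.661 2.393 -1.424
v -3.561 2.005 -3.224
v -4.349 2.219 -1.278
v -3.205 1.975 -3.076
v -3.993 2.189 -1.131
v -2.86 2.094 -2.95
v -3.648 2.308 -1.004
f 2 4 1
f 5 2 1
f 1 4 3
f 3 5 1
f 2 8 4
f 6 2 5
f 6 8 2
f 4 8 3
f 7 5 3
f 3 8 7
f 7 6 5
f 8 6 7
f 9 20 14
f 9 14 10
f 9 10 16
f 9 16 19
f 9 19 20
f 10 14 18
f 14 20 13
f 20 19 11
f 19 16 15
f 16 10 17
f 12 18 13
f 12 13 11
f 12 11 15
f 12 15 17
f 12 17 18
f 13 18 14
f 11 13 20
f 15 11 19
f 17 15 16
f 18 17 10
f 22 21 25
f 22 25 23
f 23 25 26
f 23 26 24
f 25 21 27
f 25 27 26
f 26 27 28
f 26 28 24
f 27 21 29
f 27 29 28
f 28 29 30
f 28 30 24
f 29 21 31
f 29 31 30
f 30 31 32
f 30 32 24
f 31 21 33
f 31 33 32
f 32 33 34
f 32 34 24
f 33 21 35
f 33 35 34
f 34 35 36
f 34 36 24
f 35 21 37
f 35 37 36
f 36 37 38
f 36 38 24
f 37 21 39
f 37 39 38
f 38 39 40
f 38 40 24
f 39 21 41
f 39 41 40
f 40 41 42
f 40 42 24
f 41 21 43
f 41 43 42
f 42 43 44
f 42 44 24
f 43 21 45
f 43 45 44
f 44 45 46
f 44 46 24
f 45 21 47
f 45 47 46
f 46 47 48
f 46 48 24
f 47 21 49
f 47 49 48
f 48 49 50
f 48 50 24
f 49 21 51
f 49 51 50
f 50 51 52
f 50 52 24
f 51 21 53
f 51 53 52
f 52 53 54
f 52 54 24
f 53 21 22
f 53 22 54
f 54 22 23
f 54 23 24



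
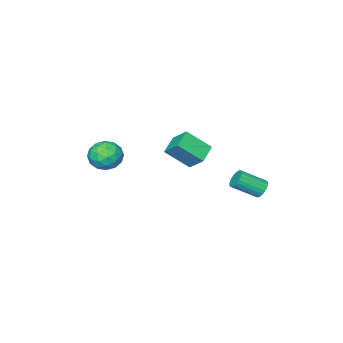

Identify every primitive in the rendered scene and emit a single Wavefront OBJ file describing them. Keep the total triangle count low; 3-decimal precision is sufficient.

v -1.742 3.597 -0.958
v -1.405 3.544 -1.44
v -0.342 2.69 -0.603
v -0.678 2.743 -0.122
v -1.318 3.75 -1.34
v -0.255 2.896 -0.503
v -1.305 3.93 -1.173
v -0.242 3.076 -0.336
v -1.367 4.053 -0.97
v -0.304 3.198 -0.133
v -1.493 4.096 -0.764
v -0.43 3.242 0.073
v -1.663 4.053 -0.592
v -0.6 3.199 0.244
v -1.846 3.931 -0.484
v -0.783 3.077 0.353
v -2.012 3.752 -0.457
v -0.949 2.898 0.38
v -2.13 3.546 -0.517
v -1.067 2.692 0.32
v -2.181 3.348 -0.654
v -1.118 2.494 0.183
v -2.156 3.194 -0.843
v -1.093 2.34 -0.006
v -2.06 3.109 -1.052
v -0.997 2.255 -0.215
v -1.908 3.109 -1.245
v -0.845 2.255 -0.408
v -1.728 3.193 -1.388
v -0.665 2.339 -0.551
v -1.55 3.347 -1.457
v -0.487 2.493 -0.62
v 1.862 -3.11 0.087
v 2.66 -2.853 0.668
v 2.66 -4.467 -0.408
v 3.458 -4.21 0.173
v 2.583 -4.5 0.608
v 2.089 -3.662 0.914
v 3.231 -3.658 -0.654
v 2.737 -2.82 -0.348
v 3.506 -3.192 0.21
v 3.105 -3.712 0.99
v 2.215 -3.608 -0.73
v 1.814 -4.128 0.05
v 2.191 -2.863 0.421
v 3.129 -4.457 -0.161
v 2.615 -4.628 0.095
v 3.084 -4.477 0.436
v 1.856 -3.338 0.566
v 2.324 -3.187 0.907
v 2.279 -4.155 0.872
v 2.996 -4.133 -0.647
v 3.464 -3.982 -0.306
v 2.236 -2.843 -0.176
v 2.705 -2.692 0.165
v 3.041 -3.165 -0.612
v 3.157 -2.91 0.493
v 3.626 -3.708 0.202
v 3.492 -3.383 -0.284
v 3.202 -2.891 -0.104
v 2.922 -3.216 0.952
v 3.391 -4.014 0.661
v 2.876 -4.185 0.917
v 2.586 -3.692 1.097
v 3.419 -3.415 0.682
v 1.929 -3.306 -0.401
v 2.398 -4.104 -0.692
v 2.734 -3.628 -0.837
v 2.444 -3.135 -0.657
v 1.694 -3.612 0.058
v 2.163 -4.41 -0.233
v 2.118 -4.429 0.364
v 1.828 -3.937 0.544
v 1.901 -3.905 -0.422
v -2.05 -1.556 -0.62
v -1.106 -2.537 0.511
v -2.082 -0.542 0.286
v -1.138 -1.523 1.417
v -1.002 -1.097 -1.097
v -0.058 -2.078 0.034
v -1.034 -0.083 -0.191
v -0.09 -1.064 0.94
f 2 1 5
f 2 5 3
f 3 5 6
f 3 6 4
f 5 1 7
f 5 7 6
f 6 7 8
f 6 8 4
f 7 1 9
f 7 9 8
f 8 9 10
f 8 10 4
f 9 1 11
f 9 11 10
f 10 11 12
f 10 12 4
f 11 1 13
f 11 13 12
f 12 13 14
f 12 14 4
f 13 1 15
f 13 15 14
f 14 15 16
f 14 16 4
f 15 1 17
f 15 17 16
f 16 17 18
f 16 18 4
f 17 1 19
f 17 19 18
f 18 19 20
f 18 20 4
f 19 1 21
f 19 21 20
f 20 21 22
f 20 22 4
f 21 1 23
f 21 23 22
f 22 23 24
f 22 24 4
f 23 1 25
f 23 25 24
f 24 25 26
f 24 26 4
f 25 1 27
f 25 27 26
f 26 27 28
f 26 28 4
f 27 1 29
f 27 29 28
f 28 29 30
f 28 30 4
f 29 1 31
f 29 31 30
f 30 31 32
f 30 32 4
f 31 1 2
f 31 2 32
f 32 2 3
f 32 3 4
f 33 70 49
f 70 44 73
f 49 73 38
f 70 73 49
f 33 49 45
f 49 38 50
f 45 50 34
f 49 50 45
f 33 45 54
f 45 34 55
f 54 55 40
f 45 55 54
f 33 54 66
f 54 40 69
f 66 69 43
f 54 69 66
f 33 66 70
f 66 43 74
f 70 74 44
f 66 74 70
f 34 50 61
f 50 38 64
f 61 64 42
f 50 64 61
f 38 73 51
f 73 44 72
f 51 72 37
f 73 72 51
f 44 74 71
f 74 43 67
f 71 67 35
f 74 67 71
f 43 69 68
f 69 40 56
f 68 56 39
f 69 56 68
f 40 55 60
f 55 34 57
f 60 57 41
f 55 57 60
f 36 62 48
f 62 42 63
f 48 63 37
f 62 63 48
f 36 48 46
f 48 37 47
f 46 47 35
f 48 47 46
f 36 46 53
f 46 35 52
f 53 52 39
f 46 52 53
f 36 53 58
f 53 39 59
f 58 59 41
f 53 59 58
f 36 58 62
f 58 41 65
f 62 65 42
f 58 65 62
f 37 63 51
f 63 42 64
f 51 64 38
f 63 64 51
f 35 47 71
f 47 37 72
f 71 72 44
f 47 72 71
f 39 52 68
f 52 35 67
f 68 67 43
f 52 67 68
f 41 59 60
f 59 39 56
f 60 56 40
f 59 56 60
f 42 65 61
f 65 41 57
f 61 57 34
f 65 57 61
f 76 78 75
f 79 76 75
f 75 78 77
f 77 79 75
f 76 82 78
f 80 76 79
f 80 82 76
f 78 82 77
f 81 79 77
f 77 82 81
f 81 80 79
f 82 80 81



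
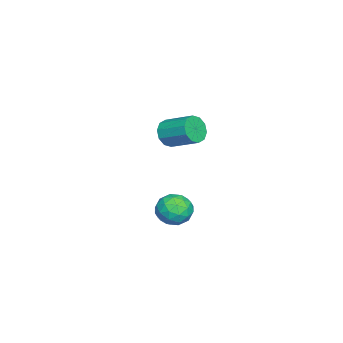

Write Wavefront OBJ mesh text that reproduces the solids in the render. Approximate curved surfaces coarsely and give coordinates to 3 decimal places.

v -0.908 0.346 0.792
v -0.639 0.529 0.23
v -0.262 1.678 0.786
v -0.532 1.494 1.348
v -1.02 0.654 0.231
v -0.644 1.802 0.787
v -1.359 0.661 0.446
v -0.983 1.809 1.002
v -1.526 0.548 0.794
v -1.149 1.696 1.349
v -1.457 0.357 1.141
v -1.08 1.506 1.696
v -1.178 0.162 1.354
v -0.801 1.311 1.91
v -0.796 0.038 1.353
v -0.42 1.186 1.909
v -0.457 0.031 1.138
v -0.081 1.179 1.694
v -0.291 0.144 0.791
v 0.086 1.292 1.346
v -0.36 0.334 0.444
v 0.017 1.483 0.999
v 3.494 2.449 -0.413
v 3.955 2.212 0.11
v 3.745 1.488 -1.07
v 4.206 1.251 -0.547
v 3.48 1.258 -0.422
v 3.325 1.853 -0.017
v 4.375 1.847 -0.943
v 4.22 2.442 -0.538
v 4.499 1.84 -0.218
v 3.946 1.476 0.104
v 3.754 2.224 -1.064
v 3.201 1.86 -0.742
v 3.703 2.415 -0.094
v 3.997 1.285 -0.866
v 3.571 1.289 -0.793
v 3.842 1.15 -0.485
v 3.333 2.204 -0.168
v 3.603 2.064 0.139
v 3.324 1.504 -0.174
v 4.097 1.636 -1.099
v 4.367 1.496 -0.792
v 3.858 2.55 -0.475
v 4.129 2.411 -0.167
v 4.376 2.196 -0.786
v 4.293 2.057 0.021
v 4.441 1.492 -0.365
v 4.54 1.843 -0.598
v 4.449 2.192 -0.36
v 3.968 1.843 0.21
v 4.116 1.278 -0.176
v 3.689 1.283 -0.103
v 3.598 1.632 0.136
v 4.288 1.625 0.017
v 3.584 2.422 -0.784
v 3.732 1.857 -1.17
v 4.102 2.068 -1.096
v 4.011 2.417 -0.857
v 3.259 2.208 -0.595
v 3.407 1.643 -0.981
v 3.251 1.508 -0.6
v 3.16 1.857 -0.362
v 3.412 2.075 -0.977
f 2 1 5
f 2 5 3
f 3 5 6
f 3 6 4
f 5 1 7
f 5 7 6
f 6 7 8
f 6 8 4
f 7 1 9
f 7 9 8
f 8 9 10
f 8 10 4
f 9 1 11
f 9 11 10
f 10 11 12
f 10 12 4
f 11 1 13
f 11 13 12
f 12 13 14
f 12 14 4
f 13 1 15
f 13 15 14
f 14 15 16
f 14 16 4
f 15 1 17
f 15 17 16
f 16 17 18
f 16 18 4
f 17 1 19
f 17 19 18
f 18 19 20
f 18 20 4
f 19 1 21
f 19 21 20
f 20 21 22
f 20 22 4
f 21 1 2
f 21 2 22
f 22 2 3
f 22 3 4
f 23 60 39
f 60 34 63
f 39 63 28
f 60 63 39
f 23 39 35
f 39 28 40
f 35 40 24
f 39 40 35
f 23 35 44
f 35 24 45
f 44 45 30
f 35 45 44
f 23 44 56
f 44 30 59
f 56 59 33
f 44 59 56
f 23 56 60
f 56 33 64
f 60 64 34
f 56 64 60
f 24 40 51
f 40 28 54
f 51 54 32
f 40 54 51
f 28 63 41
f 63 34 62
f 41 62 27
f 63 62 41
f 34 64 61
f 64 33 57
f 61 57 25
f 64 57 61
f 33 59 58
f 59 30 46
f 58 46 29
f 59 46 58
f 30 45 50
f 45 24 47
f 50 47 31
f 45 47 50
f 26 52 38
f 52 32 53
f 38 53 27
f 52 53 38
f 26 38 36
f 38 27 37
f 36 37 25
f 38 37 36
f 26 36 43
f 36 25 42
f 43 42 29
f 36 42 43
f 26 43 48
f 43 29 49
f 48 49 31
f 43 49 48
f 26 48 52
f 48 31 55
f 52 55 32
f 48 55 52
f 27 53 41
f 53 32 54
f 41 54 28
f 53 54 41
f 25 37 61
f 37 27 62
f 61 62 34
f 37 62 61
f 29 42 58
f 42 25 57
f 58 57 33
f 42 57 58
f 31 49 50
f 49 29 46
f 50 46 30
f 49 46 50
f 32 55 51
f 55 31 47
f 51 47 24
f 55 47 51



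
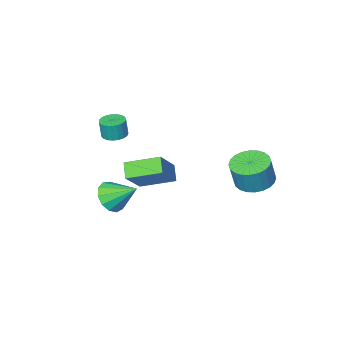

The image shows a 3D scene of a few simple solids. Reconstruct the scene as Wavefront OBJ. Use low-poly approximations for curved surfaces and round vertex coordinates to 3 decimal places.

v -2.378 1.954 -0.879
v -1.365 2.129 -1.177
v -0.95 2.241 0.302
v -1.962 2.066 0.599
v -1.515 2.518 -1.165
v -1.099 2.631 0.314
v -1.796 2.822 -1.109
v -1.38 2.934 0.37
v -2.165 2.993 -1.018
v -1.75 3.106 0.461
v -2.567 3.007 -0.906
v -2.152 3.119 0.573
v -2.94 2.859 -0.79
v -2.525 2.972 0.689
v -3.228 2.575 -0.688
v -2.813 2.687 0.791
v -3.386 2.195 -0.614
v -2.971 2.307 0.864
v -3.39 1.779 -0.582
v -2.975 1.891 0.897
v -3.241 1.389 -0.594
v -2.825 1.502 0.885
v -2.96 1.086 -0.65
v -2.544 1.198 0.829
v -2.59 0.914 -0.741
v -2.175 1.027 0.738
v -2.188 0.901 -0.853
v -1.773 1.013 0.626
v -1.815 1.048 -0.969
v -1.4 1.161 0.51
v -1.527 1.333 -1.071
v -1.112 1.445 0.408
v -1.369 1.713 -1.144
v -0.954 1.825 0.334
v 3.708 -1.464 2.668
v 4.291 -1.138 2.62
v 4.396 -1.17 3.664
v 3.812 -1.496 3.712
v 4.11 -0.928 2.644
v 4.214 -0.96 3.689
v 3.859 -0.811 2.673
v 3.963 -0.843 3.717
v 3.582 -0.807 2.701
v 3.686 -0.839 3.745
v 3.326 -0.916 2.723
v 3.43 -0.948 3.767
v 3.137 -1.12 2.735
v 3.241 -1.152 3.78
v 3.046 -1.383 2.736
v 3.15 -1.415 3.781
v 3.07 -1.661 2.725
v 3.174 -1.693 3.77
v 3.204 -1.904 2.705
v 3.308 -1.936 3.749
v 3.425 -2.071 2.677
v 3.529 -2.103 3.722
v 3.695 -2.134 2.649
v 3.8 -2.166 3.693
v 3.968 -2.08 2.623
v 4.072 -2.112 3.667
v 4.195 -1.92 2.605
v 4.299 -1.952 3.65
v 4.338 -1.681 2.598
v 4.442 -1.713 3.643
v 4.372 -1.405 2.603
v 4.476 -1.437 3.648
v 2.5 -4.038 -3.851
v 3.397 -3.87 -3.374
v 1.7 -2.782 -2.789
v 3.38 -3.502 -3.822
v 3.082 -3.304 -4.28
v 2.601 -3.339 -4.602
v 2.087 -3.596 -4.685
v 1.705 -3.994 -4.504
v 1.575 -4.405 -4.115
v 1.739 -4.7 -3.643
v 2.145 -4.784 -3.237
v 2.664 -4.632 -3.026
v 3.131 -4.292 -3.077
v 2.935 -0.4 -0.83
v 2.611 -1.104 -0.183
v 1.543 0.783 -0.241
v 1.218 0.079 0.406
v 4.202 0.361 0.634
v 3.877 -0.343 1.281
v 2.809 1.544 1.223
v 2.485 0.84 1.87
f 2 1 5
f 2 5 3
f 3 5 6
f 3 6 4
f 5 1 7
f 5 7 6
f 6 7 8
f 6 8 4
f 7 1 9
f 7 9 8
f 8 9 10
f 8 10 4
f 9 1 11
f 9 11 10
f 10 11 12
f 10 12 4
f 11 1 13
f 11 13 12
f 12 13 14
f 12 14 4
f 13 1 15
f 13 15 14
f 14 15 16
f 14 16 4
f 15 1 17
f 15 17 16
f 16 17 18
f 16 18 4
f 17 1 19
f 17 19 18
f 18 19 20
f 18 20 4
f 19 1 21
f 19 21 20
f 20 21 22
f 20 22 4
f 21 1 23
f 21 23 22
f 22 23 24
f 22 24 4
f 23 1 25
f 23 25 24
f 24 25 26
f 24 26 4
f 25 1 27
f 25 27 26
f 26 27 28
f 26 28 4
f 27 1 29
f 27 29 28
f 28 29 30
f 28 30 4
f 29 1 31
f 29 31 30
f 30 31 32
f 30 32 4
f 31 1 33
f 31 33 32
f 32 33 34
f 32 34 4
f 33 1 2
f 33 2 34
f 34 2 3
f 34 3 4
f 36 35 39
f 36 39 37
f 37 39 40
f 37 40 38
f 39 35 41
f 39 41 40
f 40 41 42
f 40 42 38
f 41 35 43
f 41 43 42
f 42 43 44
f 42 44 38
f 43 35 45
f 43 45 44
f 44 45 46
f 44 46 38
f 45 35 47
f 45 47 46
f 46 47 48
f 46 48 38
f 47 35 49
f 47 49 48
f 48 49 50
f 48 50 38
f 49 35 51
f 49 51 50
f 50 51 52
f 50 52 38
f 51 35 53
f 51 53 52
f 52 53 54
f 52 54 38
f 53 35 55
f 53 55 54
f 54 55 56
f 54 56 38
f 55 35 57
f 55 57 56
f 56 57 58
f 56 58 38
f 57 35 59
f 57 59 58
f 58 59 60
f 58 60 38
f 59 35 61
f 59 61 60
f 60 61 62
f 60 62 38
f 61 35 63
f 61 63 62
f 62 63 64
f 62 64 38
f 63 35 65
f 63 65 64
f 64 65 66
f 64 66 38
f 65 35 36
f 65 36 66
f 66 36 37
f 66 37 38
f 68 67 70
f 68 70 69
f 70 67 71
f 70 71 69
f 71 67 72
f 71 72 69
f 72 67 73
f 72 73 69
f 73 67 74
f 73 74 69
f 74 67 75
f 74 75 69
f 75 67 76
f 75 76 69
f 76 67 77
f 76 77 69
f 77 67 78
f 77 78 69
f 78 67 79
f 78 79 69
f 79 67 68
f 79 68 69
f 81 83 80
f 84 81 80
f 80 83 82
f 82 84 80
f 81 87 83
f 85 81 84
f 85 87 81
f 83 87 82
f 86 84 82
f 82 87 86
f 86 85 84
f 87 85 86



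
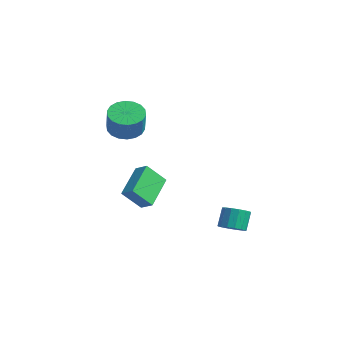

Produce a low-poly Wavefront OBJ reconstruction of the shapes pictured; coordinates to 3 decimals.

v 0.625 1.822 -3.183
v 0.988 2.439 -3.369
v 0.639 2.955 -2.343
v 0.275 2.338 -2.157
v 0.636 2.485 -3.512
v 0.287 3 -2.486
v 0.281 2.353 -3.567
v -0.069 2.869 -2.541
v 0.017 2.079 -3.519
v -0.332 2.595 -2.493
v -0.083 1.736 -3.381
v -0.433 2.252 -2.355
v 0.006 1.417 -3.19
v -0.343 1.932 -2.164
v 0.261 1.205 -2.997
v -0.088 1.721 -1.971
v 0.613 1.16 -2.854
v 0.264 1.675 -1.828
v 0.969 1.291 -2.799
v 0.619 1.807 -1.773
v 1.232 1.565 -2.847
v 0.883 2.081 -1.821
v 1.333 1.908 -2.985
v 0.983 2.424 -1.959
v 1.243 2.228 -3.176
v 0.894 2.743 -2.15
v -4.678 0.673 -1.684
v -4.983 -0.312 -0.553
v -3.97 0.901 -1.295
v -4.274 -0.084 -0.164
v -3.626 -0.836 -2.716
v -3.93 -1.821 -1.585
v -2.917 -0.608 -2.327
v -3.222 -1.593 -1.196
v -3.977 -1.496 2.979
v -3.235 -1.869 2.478
v -2.54 -2.236 3.779
v -3.283 -1.864 4.281
v -3.118 -1.457 2.532
v -2.423 -1.824 3.833
v -3.171 -1.053 2.674
v -2.476 -1.42 3.975
v -3.383 -0.737 2.877
v -2.689 -1.104 4.178
v -3.714 -0.571 3.1
v -3.019 -0.938 4.401
v -4.096 -0.588 3.299
v -3.402 -0.955 4.6
v -4.455 -0.786 3.435
v -3.761 -1.153 4.736
v -4.72 -1.124 3.481
v -4.025 -1.491 4.782
v -4.837 -1.536 3.427
v -4.142 -1.903 4.728
v -4.784 -1.94 3.285
v -4.089 -2.307 4.586
v -4.571 -2.256 3.082
v -3.877 -2.623 4.383
v -4.241 -2.422 2.859
v -3.546 -2.789 4.16
v -3.858 -2.405 2.66
v -3.164 -2.772 3.961
v -3.499 -2.207 2.524
v -2.805 -2.574 3.825
f 2 1 5
f 2 5 3
f 3 5 6
f 3 6 4
f 5 1 7
f 5 7 6
f 6 7 8
f 6 8 4
f 7 1 9
f 7 9 8
f 8 9 10
f 8 10 4
f 9 1 11
f 9 11 10
f 10 11 12
f 10 12 4
f 11 1 13
f 11 13 12
f 12 13 14
f 12 14 4
f 13 1 15
f 13 15 14
f 14 15 16
f 14 16 4
f 15 1 17
f 15 17 16
f 16 17 18
f 16 18 4
f 17 1 19
f 17 19 18
f 18 19 20
f 18 20 4
f 19 1 21
f 19 21 20
f 20 21 22
f 20 22 4
f 21 1 23
f 21 23 22
f 22 23 24
f 22 24 4
f 23 1 25
f 23 25 24
f 24 25 26
f 24 26 4
f 25 1 2
f 25 2 26
f 26 2 3
f 26 3 4
f 28 30 27
f 31 28 27
f 27 30 29
f 29 31 27
f 28 34 30
f 32 28 31
f 32 34 28
f 30 34 29
f 33 31 29
f 29 34 33
f 33 32 31
f 34 32 33
f 36 35 39
f 36 39 37
f 37 39 40
f 37 40 38
f 39 35 41
f 39 41 40
f 40 41 42
f 40 42 38
f 41 35 43
f 41 43 42
f 42 43 44
f 42 44 38
f 43 35 45
f 43 45 44
f 44 45 46
f 44 46 38
f 45 35 47
f 45 47 46
f 46 47 48
f 46 48 38
f 47 35 49
f 47 49 48
f 48 49 50
f 48 50 38
f 49 35 51
f 49 51 50
f 50 51 52
f 50 52 38
f 51 35 53
f 51 53 52
f 52 53 54
f 52 54 38
f 53 35 55
f 53 55 54
f 54 55 56
f 54 56 38
f 55 35 57
f 55 57 56
f 56 57 58
f 56 58 38
f 57 35 59
f 57 59 58
f 58 59 60
f 58 60 38
f 59 35 61
f 59 61 60
f 60 61 62
f 60 62 38
f 61 35 63
f 61 63 62
f 62 63 64
f 62 64 38
f 63 35 36
f 63 36 64
f 64 36 37
f 64 37 38

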